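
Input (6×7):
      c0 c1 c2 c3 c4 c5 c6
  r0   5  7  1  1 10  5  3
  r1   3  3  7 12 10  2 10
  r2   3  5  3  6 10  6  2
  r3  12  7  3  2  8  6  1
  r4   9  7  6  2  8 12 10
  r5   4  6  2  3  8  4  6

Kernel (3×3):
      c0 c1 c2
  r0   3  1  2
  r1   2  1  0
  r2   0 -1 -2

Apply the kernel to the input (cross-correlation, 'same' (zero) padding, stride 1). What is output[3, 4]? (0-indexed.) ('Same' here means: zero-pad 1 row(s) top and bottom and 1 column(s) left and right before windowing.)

20

The receptive field on the zero-padded input at this output position is [6 10 6 / 2 8 6 / 2 8 12]. Elementwise product with the kernel and sum: 6·3 + 10·1 + 6·2 + 2·2 + 8·1 + 8·-1 + 12·-2.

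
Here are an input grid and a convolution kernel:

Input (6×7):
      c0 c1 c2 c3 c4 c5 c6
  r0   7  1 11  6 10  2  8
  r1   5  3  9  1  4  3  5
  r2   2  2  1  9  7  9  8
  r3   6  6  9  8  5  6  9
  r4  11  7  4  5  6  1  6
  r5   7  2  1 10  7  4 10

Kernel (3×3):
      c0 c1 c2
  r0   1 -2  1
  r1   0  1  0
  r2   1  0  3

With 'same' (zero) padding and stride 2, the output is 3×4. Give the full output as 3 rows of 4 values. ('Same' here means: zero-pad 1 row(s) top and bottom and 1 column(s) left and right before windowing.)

16 17 20 11
13 17 29 7
11 32 32 -2

Output[0,0]: The receptive field on the zero-padded input at this output position is [0 0 0 / 0 7 1 / 0 5 3]. Elementwise product with the kernel and sum: 0·1 + 0·-2 + 0·1 + 7·1 + 0·1 + 3·3.
Output[0,1]: The receptive field on the zero-padded input at this output position is [0 0 0 / 1 11 6 / 3 9 1]. Elementwise product with the kernel and sum: 0·1 + 0·-2 + 0·1 + 11·1 + 3·1 + 1·3.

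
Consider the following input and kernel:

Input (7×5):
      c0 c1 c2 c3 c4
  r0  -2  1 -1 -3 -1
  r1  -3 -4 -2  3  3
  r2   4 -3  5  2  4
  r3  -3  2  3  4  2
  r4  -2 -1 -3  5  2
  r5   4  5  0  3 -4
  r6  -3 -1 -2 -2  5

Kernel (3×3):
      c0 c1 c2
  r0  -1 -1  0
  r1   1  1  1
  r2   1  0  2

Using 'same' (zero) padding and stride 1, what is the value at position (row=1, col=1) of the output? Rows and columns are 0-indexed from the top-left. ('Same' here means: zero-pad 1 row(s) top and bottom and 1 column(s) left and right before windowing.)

6

The receptive field on the zero-padded input at this output position is [-2 1 -1 / -3 -4 -2 / 4 -3 5]. Elementwise product with the kernel and sum: -2·-1 + 1·-1 + -3·1 + -4·1 + -2·1 + 4·1 + 5·2.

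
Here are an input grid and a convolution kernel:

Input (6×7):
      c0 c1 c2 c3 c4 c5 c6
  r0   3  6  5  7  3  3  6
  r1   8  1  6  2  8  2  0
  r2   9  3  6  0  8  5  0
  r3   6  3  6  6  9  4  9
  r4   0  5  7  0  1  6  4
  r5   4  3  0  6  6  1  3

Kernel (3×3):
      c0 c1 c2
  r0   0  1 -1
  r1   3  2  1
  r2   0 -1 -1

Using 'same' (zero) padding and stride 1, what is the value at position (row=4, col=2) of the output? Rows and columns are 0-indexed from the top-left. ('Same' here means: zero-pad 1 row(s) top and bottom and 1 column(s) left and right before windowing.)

23

The receptive field on the zero-padded input at this output position is [3 6 6 / 5 7 0 / 3 0 6]. Elementwise product with the kernel and sum: 6·1 + 6·-1 + 5·3 + 7·2 + 0·1 + 0·-1 + 6·-1.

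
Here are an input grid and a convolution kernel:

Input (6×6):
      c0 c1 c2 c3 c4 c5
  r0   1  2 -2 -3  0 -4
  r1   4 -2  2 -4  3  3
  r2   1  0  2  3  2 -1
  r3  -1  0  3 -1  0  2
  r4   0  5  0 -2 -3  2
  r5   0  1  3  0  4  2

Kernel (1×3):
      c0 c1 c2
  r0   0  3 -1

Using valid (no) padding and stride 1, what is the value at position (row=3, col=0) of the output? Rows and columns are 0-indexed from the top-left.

-3

The receptive field on the input at this output position is [-1 0 3]. Elementwise product with the kernel and sum: 0·3 + 3·-1.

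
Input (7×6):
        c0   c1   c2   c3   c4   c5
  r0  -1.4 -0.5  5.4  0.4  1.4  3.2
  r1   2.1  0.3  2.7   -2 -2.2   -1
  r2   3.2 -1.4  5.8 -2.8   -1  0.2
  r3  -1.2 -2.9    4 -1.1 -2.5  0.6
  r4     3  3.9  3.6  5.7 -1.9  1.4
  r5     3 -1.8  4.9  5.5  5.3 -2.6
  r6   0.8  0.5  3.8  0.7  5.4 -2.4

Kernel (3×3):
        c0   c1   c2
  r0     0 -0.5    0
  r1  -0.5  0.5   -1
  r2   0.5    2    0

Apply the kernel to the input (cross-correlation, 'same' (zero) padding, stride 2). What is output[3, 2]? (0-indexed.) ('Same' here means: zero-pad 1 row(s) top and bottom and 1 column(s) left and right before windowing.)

The receptive field on the zero-padded input at this output position is [5.5 5.3 -2.6 / 0.7 5.4 -2.4 / 0 0 0]. Elementwise product with the kernel and sum: 5.3·-0.5 + 0.7·-0.5 + 5.4·0.5 + -2.4·-1 + 0·0.5 + 0·2.

2.1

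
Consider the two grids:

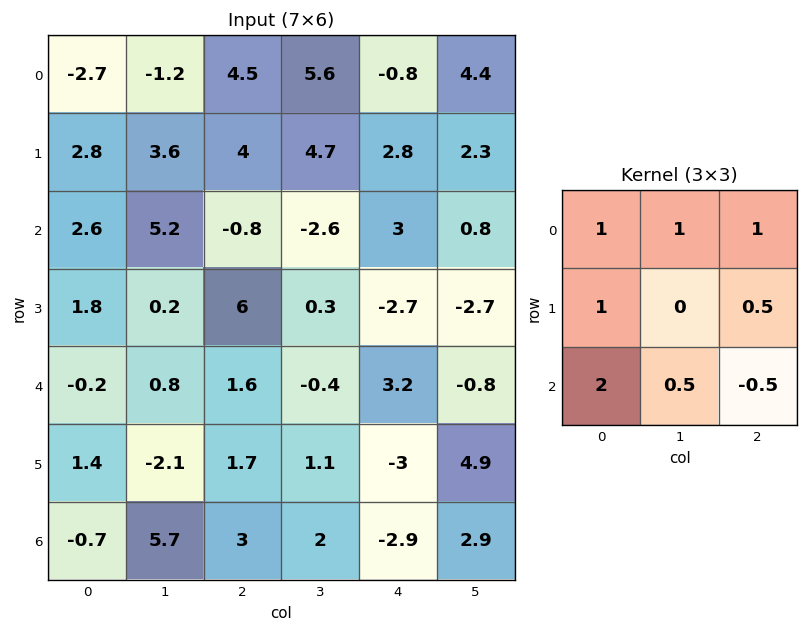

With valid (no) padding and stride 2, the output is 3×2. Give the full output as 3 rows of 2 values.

Output[0,0]: The receptive field on the input at this output position is [-2.7 -1.2 4.5 / 2.8 3.6 4 / 2.6 5.2 -0.8]. Elementwise product with the kernel and sum: -2.7·1 + -1.2·1 + 4.5·1 + 2.8·1 + 4·0.5 + 2.6·2 + 5.2·0.5 + -0.8·-0.5.
Output[0,1]: The receptive field on the input at this output position is [4.5 5.6 -0.8 / 4 4.7 2.8 / -0.8 -2.6 3]. Elementwise product with the kernel and sum: 4.5·1 + 5.6·1 + -0.8·1 + 4·1 + 2.8·0.5 + -0.8·2 + -2.6·0.5 + 3·-0.5.

13.6 10.3
11 5.65
4.4 13.05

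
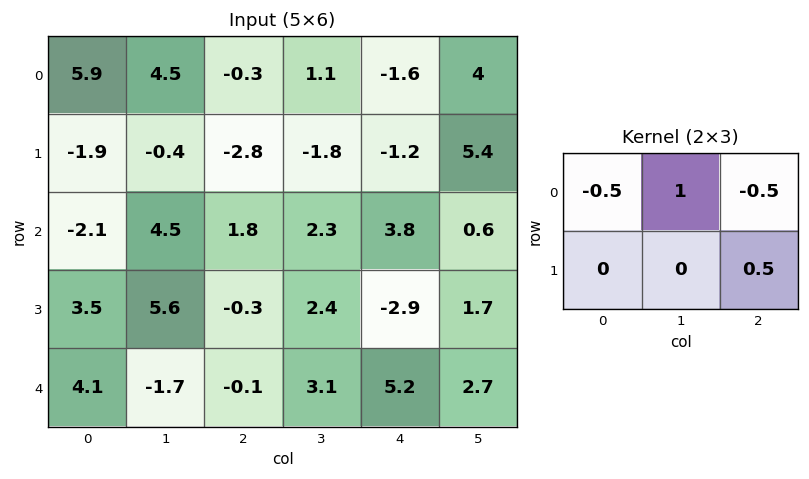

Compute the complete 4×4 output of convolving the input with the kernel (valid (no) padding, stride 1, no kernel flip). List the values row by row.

0.3 -4 1.45 -1.45
2.85 -0.55 2.1 -2.7
4.5 -0.4 -1.95 3.2
3.95 -2.75 6.6 -3.6

Output[0,0]: The receptive field on the input at this output position is [5.9 4.5 -0.3 / -1.9 -0.4 -2.8]. Elementwise product with the kernel and sum: 5.9·-0.5 + 4.5·1 + -0.3·-0.5 + -2.8·0.5.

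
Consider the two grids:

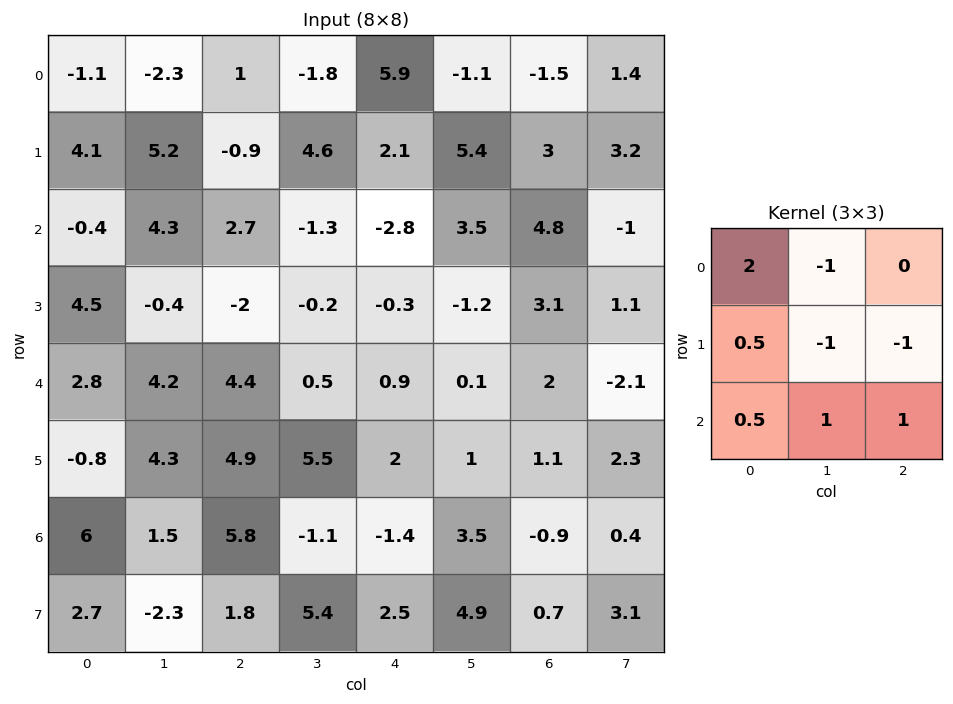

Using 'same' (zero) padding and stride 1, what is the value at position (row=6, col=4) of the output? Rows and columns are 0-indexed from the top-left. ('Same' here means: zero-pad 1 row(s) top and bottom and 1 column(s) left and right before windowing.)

The receptive field on the zero-padded input at this output position is [5.5 2 1 / -1.1 -1.4 3.5 / 5.4 2.5 4.9]. Elementwise product with the kernel and sum: 5.5·2 + 2·-1 + -1.1·0.5 + -1.4·-1 + 3.5·-1 + 5.4·0.5 + 2.5·1 + 4.9·1.

16.45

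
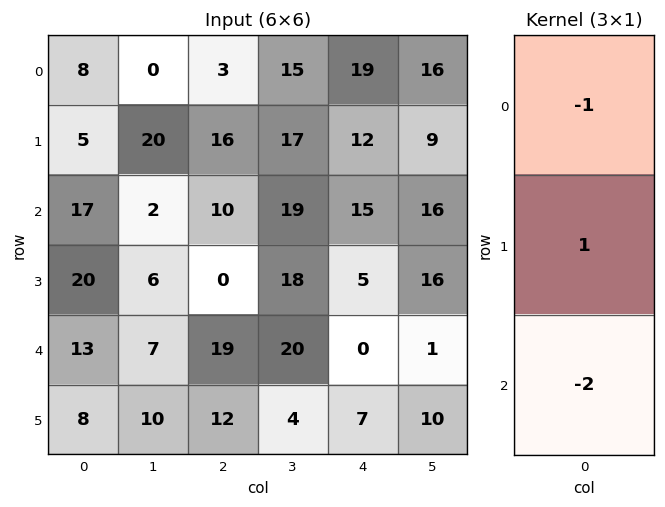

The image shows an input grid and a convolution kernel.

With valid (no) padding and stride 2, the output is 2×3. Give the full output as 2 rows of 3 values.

Output[0,0]: The receptive field on the input at this output position is [8 / 5 / 17]. Elementwise product with the kernel and sum: 8·-1 + 5·1 + 17·-2.

-37 -7 -37
-23 -48 -10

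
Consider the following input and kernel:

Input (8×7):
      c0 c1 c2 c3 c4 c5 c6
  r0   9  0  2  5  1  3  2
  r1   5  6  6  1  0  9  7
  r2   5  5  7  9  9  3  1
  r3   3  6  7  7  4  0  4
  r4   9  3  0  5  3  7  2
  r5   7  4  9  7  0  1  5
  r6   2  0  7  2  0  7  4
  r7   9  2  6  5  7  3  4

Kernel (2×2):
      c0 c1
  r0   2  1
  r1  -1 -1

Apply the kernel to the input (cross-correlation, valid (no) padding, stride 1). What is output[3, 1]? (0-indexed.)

16

The receptive field on the input at this output position is [6 7 / 3 0]. Elementwise product with the kernel and sum: 6·2 + 7·1 + 3·-1 + 0·-1.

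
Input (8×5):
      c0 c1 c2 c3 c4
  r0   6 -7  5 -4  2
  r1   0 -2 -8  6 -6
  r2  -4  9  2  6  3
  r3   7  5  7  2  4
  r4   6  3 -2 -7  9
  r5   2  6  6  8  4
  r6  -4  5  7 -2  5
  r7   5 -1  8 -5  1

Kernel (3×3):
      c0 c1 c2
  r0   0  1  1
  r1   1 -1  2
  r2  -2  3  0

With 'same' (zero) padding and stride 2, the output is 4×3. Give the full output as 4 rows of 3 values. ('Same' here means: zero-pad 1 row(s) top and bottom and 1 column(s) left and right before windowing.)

Output[0,0]: The receptive field on the zero-padded input at this output position is [0 0 0 / 0 6 -7 / 0 0 -2]. Elementwise product with the kernel and sum: 0·1 + 0·1 + 0·1 + 6·-1 + -7·2 + 0·-2 + 0·3.
Output[0,1]: The receptive field on the zero-padded input at this output position is [0 0 0 / -7 5 -4 / -2 -8 6]. Elementwise product with the kernel and sum: 0·1 + 0·1 + -7·1 + 5·-1 + -4·2 + -2·-2 + -8·3.

-20 -40 -36
41 28 5
18 6 -16
37 34 10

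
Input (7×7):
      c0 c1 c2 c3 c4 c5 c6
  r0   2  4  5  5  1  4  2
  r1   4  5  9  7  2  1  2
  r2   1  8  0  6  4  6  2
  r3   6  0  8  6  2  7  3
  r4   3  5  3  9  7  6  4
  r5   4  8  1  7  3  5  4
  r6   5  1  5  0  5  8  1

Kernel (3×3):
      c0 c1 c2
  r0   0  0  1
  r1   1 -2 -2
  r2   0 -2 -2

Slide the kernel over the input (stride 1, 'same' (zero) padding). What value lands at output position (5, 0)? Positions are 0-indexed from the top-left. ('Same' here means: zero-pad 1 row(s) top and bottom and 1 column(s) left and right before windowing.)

-31

The receptive field on the zero-padded input at this output position is [0 3 5 / 0 4 8 / 0 5 1]. Elementwise product with the kernel and sum: 5·1 + 0·1 + 4·-2 + 8·-2 + 5·-2 + 1·-2.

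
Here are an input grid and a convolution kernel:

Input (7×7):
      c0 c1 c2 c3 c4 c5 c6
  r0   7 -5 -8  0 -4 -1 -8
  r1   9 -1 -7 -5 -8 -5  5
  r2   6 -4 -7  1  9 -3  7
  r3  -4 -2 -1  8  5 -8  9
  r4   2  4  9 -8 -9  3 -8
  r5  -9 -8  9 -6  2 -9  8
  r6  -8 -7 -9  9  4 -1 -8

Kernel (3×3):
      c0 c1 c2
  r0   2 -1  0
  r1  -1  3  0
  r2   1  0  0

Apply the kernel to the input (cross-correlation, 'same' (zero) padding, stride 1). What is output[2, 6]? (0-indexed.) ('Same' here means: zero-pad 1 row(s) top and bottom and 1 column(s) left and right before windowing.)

1

The receptive field on the zero-padded input at this output position is [-5 5 0 / -3 7 0 / -8 9 0]. Elementwise product with the kernel and sum: -5·2 + 5·-1 + -3·-1 + 7·3 + -8·1.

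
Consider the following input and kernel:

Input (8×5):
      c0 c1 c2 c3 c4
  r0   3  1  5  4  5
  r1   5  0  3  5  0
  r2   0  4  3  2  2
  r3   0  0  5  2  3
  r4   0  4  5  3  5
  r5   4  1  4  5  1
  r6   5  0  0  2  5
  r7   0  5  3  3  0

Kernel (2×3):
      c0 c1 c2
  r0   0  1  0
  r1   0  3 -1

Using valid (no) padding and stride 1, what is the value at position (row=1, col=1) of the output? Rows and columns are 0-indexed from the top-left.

The receptive field on the input at this output position is [0 3 5 / 4 3 2]. Elementwise product with the kernel and sum: 3·1 + 3·3 + 2·-1.

10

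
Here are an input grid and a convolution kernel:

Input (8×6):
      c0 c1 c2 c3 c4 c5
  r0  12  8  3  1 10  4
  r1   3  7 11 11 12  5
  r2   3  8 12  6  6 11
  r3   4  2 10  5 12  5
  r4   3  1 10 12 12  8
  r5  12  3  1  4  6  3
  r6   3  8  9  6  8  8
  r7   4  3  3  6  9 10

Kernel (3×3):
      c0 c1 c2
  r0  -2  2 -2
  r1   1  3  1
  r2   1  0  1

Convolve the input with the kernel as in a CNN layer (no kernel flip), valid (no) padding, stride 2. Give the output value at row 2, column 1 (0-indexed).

The receptive field on the input at this output position is [10 12 12 / 1 4 6 / 9 6 8]. Elementwise product with the kernel and sum: 10·-2 + 12·2 + 12·-2 + 1·1 + 4·3 + 6·1 + 9·1 + 8·1.

16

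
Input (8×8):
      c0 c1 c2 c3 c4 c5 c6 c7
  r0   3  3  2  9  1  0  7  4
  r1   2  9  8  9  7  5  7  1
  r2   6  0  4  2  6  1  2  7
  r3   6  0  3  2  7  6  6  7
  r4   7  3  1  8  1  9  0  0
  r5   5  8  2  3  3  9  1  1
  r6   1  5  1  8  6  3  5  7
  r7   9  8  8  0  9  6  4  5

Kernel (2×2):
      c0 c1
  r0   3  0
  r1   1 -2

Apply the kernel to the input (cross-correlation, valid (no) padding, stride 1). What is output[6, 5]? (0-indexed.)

7

The receptive field on the input at this output position is [3 5 / 6 4]. Elementwise product with the kernel and sum: 3·3 + 6·1 + 4·-2.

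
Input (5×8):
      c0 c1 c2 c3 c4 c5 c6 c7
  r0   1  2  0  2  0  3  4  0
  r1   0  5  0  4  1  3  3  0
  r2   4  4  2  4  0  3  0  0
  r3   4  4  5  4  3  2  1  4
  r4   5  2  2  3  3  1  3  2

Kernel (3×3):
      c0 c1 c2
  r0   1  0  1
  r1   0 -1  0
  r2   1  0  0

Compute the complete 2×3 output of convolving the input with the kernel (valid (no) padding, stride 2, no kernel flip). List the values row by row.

0 -2 1
7 0 1

Output[0,0]: The receptive field on the input at this output position is [1 2 0 / 0 5 0 / 4 4 2]. Elementwise product with the kernel and sum: 1·1 + 0·1 + 5·-1 + 4·1.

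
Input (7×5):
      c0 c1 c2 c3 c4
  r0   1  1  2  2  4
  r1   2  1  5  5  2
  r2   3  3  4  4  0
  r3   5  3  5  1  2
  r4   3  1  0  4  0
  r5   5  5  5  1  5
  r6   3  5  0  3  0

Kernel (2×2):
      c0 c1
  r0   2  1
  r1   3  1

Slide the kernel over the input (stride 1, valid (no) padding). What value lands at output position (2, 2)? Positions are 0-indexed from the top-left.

The receptive field on the input at this output position is [4 4 / 5 1]. Elementwise product with the kernel and sum: 4·2 + 4·1 + 5·3 + 1·1.

28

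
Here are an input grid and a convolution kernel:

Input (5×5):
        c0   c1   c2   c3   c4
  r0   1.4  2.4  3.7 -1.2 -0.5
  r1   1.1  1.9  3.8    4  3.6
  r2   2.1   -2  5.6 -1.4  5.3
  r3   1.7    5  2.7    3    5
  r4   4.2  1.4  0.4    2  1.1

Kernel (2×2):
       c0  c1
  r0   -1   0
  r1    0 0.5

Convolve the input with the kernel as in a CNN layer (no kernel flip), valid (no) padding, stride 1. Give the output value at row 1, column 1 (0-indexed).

0.9

The receptive field on the input at this output position is [1.9 3.8 / -2 5.6]. Elementwise product with the kernel and sum: 1.9·-1 + 5.6·0.5.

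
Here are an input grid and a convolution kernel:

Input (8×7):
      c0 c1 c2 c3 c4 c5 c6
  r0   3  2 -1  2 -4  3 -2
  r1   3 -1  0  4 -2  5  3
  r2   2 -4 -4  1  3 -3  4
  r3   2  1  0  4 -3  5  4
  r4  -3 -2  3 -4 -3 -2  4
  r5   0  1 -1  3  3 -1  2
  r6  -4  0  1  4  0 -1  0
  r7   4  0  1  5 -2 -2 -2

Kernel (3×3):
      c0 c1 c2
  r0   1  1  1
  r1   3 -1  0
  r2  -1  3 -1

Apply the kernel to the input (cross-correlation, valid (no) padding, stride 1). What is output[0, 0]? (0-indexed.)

4

The receptive field on the input at this output position is [3 2 -1 / 3 -1 0 / 2 -4 -4]. Elementwise product with the kernel and sum: 3·1 + 2·1 + -1·1 + 3·3 + -1·-1 + 2·-1 + -4·3 + -4·-1.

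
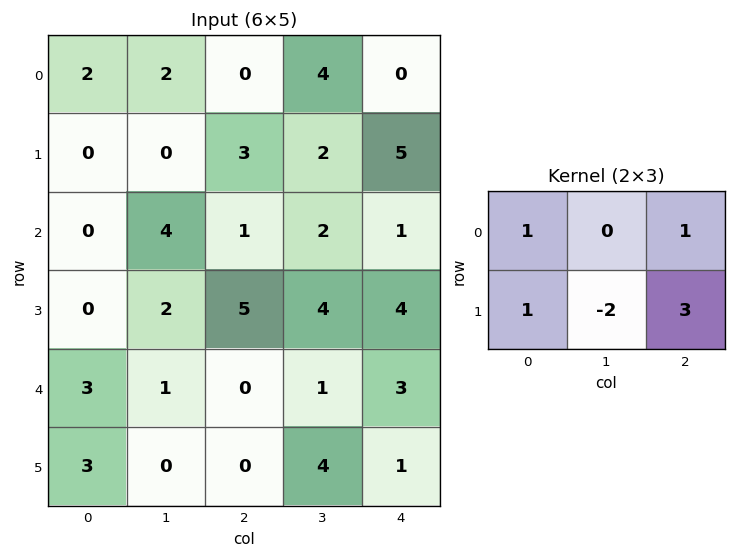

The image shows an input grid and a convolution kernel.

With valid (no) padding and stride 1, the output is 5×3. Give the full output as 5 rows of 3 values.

Output[0,0]: The receptive field on the input at this output position is [2 2 0 / 0 0 3]. Elementwise product with the kernel and sum: 2·1 + 0·1 + 0·1 + 0·-2 + 3·3.

11 6 14
-2 10 8
12 10 11
6 10 16
6 14 -2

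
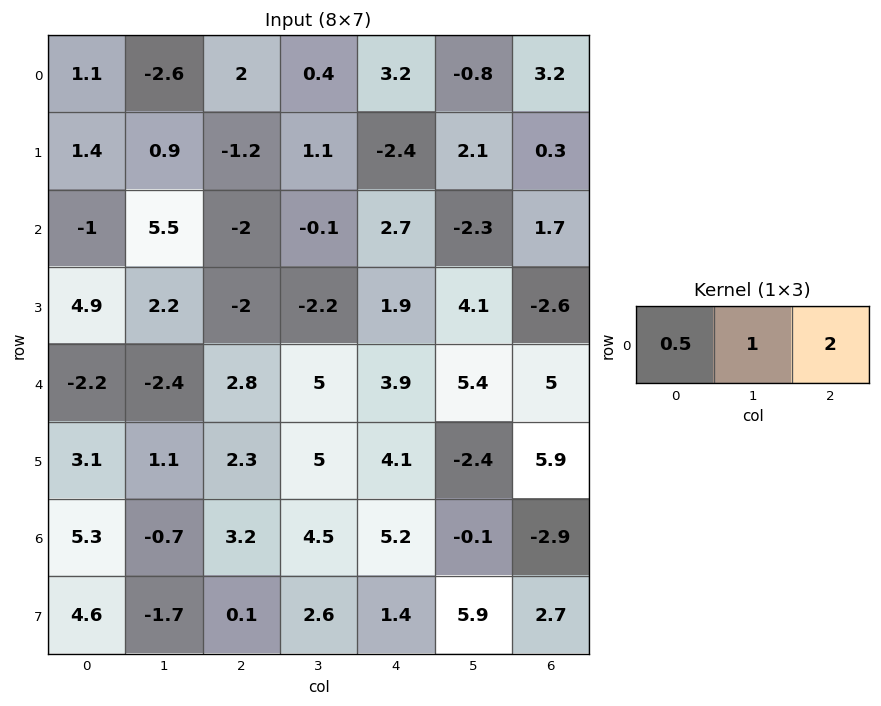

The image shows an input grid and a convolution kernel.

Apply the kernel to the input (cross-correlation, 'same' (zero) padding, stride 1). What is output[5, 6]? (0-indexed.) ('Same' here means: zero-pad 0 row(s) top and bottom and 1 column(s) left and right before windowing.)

The receptive field on the zero-padded input at this output position is [-2.4 5.9 0]. Elementwise product with the kernel and sum: -2.4·0.5 + 5.9·1 + 0·2.

4.7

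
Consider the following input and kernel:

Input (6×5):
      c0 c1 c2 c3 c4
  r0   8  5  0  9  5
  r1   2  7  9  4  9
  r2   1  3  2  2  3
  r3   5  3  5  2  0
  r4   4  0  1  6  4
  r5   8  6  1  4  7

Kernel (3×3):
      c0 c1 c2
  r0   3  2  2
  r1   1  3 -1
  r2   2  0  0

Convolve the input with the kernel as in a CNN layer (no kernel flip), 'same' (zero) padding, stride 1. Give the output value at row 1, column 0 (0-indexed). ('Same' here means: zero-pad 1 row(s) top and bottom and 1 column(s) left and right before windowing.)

25

The receptive field on the zero-padded input at this output position is [0 8 5 / 0 2 7 / 0 1 3]. Elementwise product with the kernel and sum: 0·3 + 8·2 + 5·2 + 0·1 + 2·3 + 7·-1 + 0·2.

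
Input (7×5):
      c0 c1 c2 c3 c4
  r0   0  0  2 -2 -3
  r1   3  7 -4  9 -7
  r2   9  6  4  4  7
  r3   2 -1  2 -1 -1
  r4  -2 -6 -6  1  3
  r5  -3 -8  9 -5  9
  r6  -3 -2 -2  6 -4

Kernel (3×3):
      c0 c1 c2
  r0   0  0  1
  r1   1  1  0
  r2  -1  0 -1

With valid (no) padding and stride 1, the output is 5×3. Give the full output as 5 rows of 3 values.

-1 -9 -9
7 21 0
13 10 11
-12 0 -24
-12 -2 13

Output[0,0]: The receptive field on the input at this output position is [0 0 2 / 3 7 -4 / 9 6 4]. Elementwise product with the kernel and sum: 2·1 + 3·1 + 7·1 + 9·-1 + 4·-1.
Output[0,1]: The receptive field on the input at this output position is [0 2 -2 / 7 -4 9 / 6 4 4]. Elementwise product with the kernel and sum: -2·1 + 7·1 + -4·1 + 6·-1 + 4·-1.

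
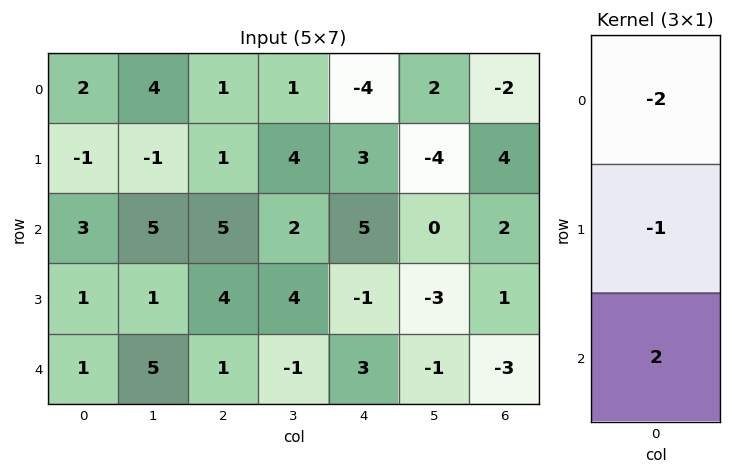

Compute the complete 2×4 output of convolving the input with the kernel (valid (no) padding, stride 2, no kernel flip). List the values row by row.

Output[0,0]: The receptive field on the input at this output position is [2 / -1 / 3]. Elementwise product with the kernel and sum: 2·-2 + -1·-1 + 3·2.
Output[0,1]: The receptive field on the input at this output position is [1 / 1 / 5]. Elementwise product with the kernel and sum: 1·-2 + 1·-1 + 5·2.

3 7 15 4
-5 -12 -3 -11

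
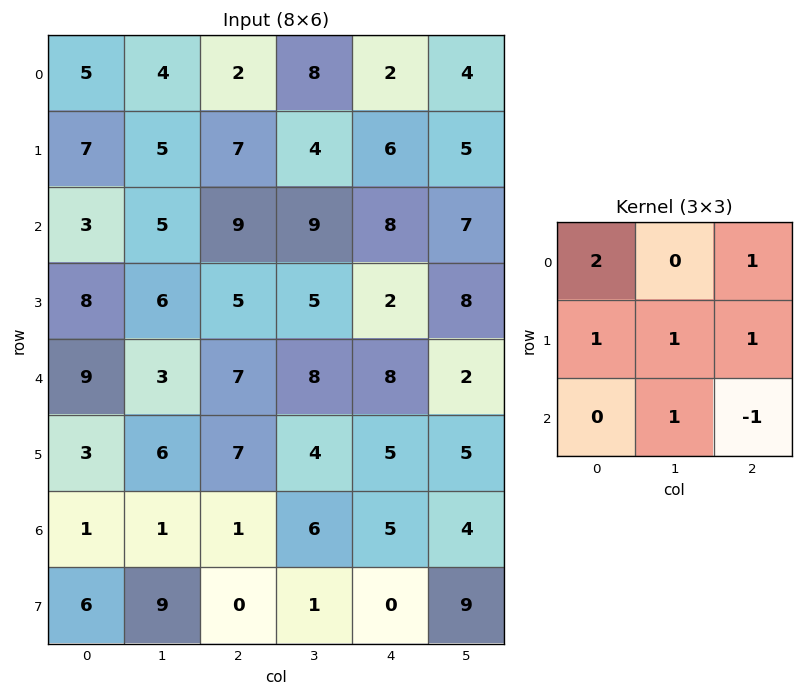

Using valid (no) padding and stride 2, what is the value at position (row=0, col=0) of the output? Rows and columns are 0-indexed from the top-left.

27

The receptive field on the input at this output position is [5 4 2 / 7 5 7 / 3 5 9]. Elementwise product with the kernel and sum: 5·2 + 2·1 + 7·1 + 5·1 + 7·1 + 5·1 + 9·-1.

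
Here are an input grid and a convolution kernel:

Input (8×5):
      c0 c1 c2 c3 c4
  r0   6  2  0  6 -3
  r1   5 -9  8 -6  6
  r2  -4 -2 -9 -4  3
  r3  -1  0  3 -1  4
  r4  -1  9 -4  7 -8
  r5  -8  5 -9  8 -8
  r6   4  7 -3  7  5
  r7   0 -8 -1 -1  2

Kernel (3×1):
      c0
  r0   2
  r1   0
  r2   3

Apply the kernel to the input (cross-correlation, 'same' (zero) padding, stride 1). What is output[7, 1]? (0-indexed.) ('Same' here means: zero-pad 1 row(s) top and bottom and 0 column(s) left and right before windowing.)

The receptive field on the zero-padded input at this output position is [7 / -8 / 0]. Elementwise product with the kernel and sum: 7·2 + 0·3.

14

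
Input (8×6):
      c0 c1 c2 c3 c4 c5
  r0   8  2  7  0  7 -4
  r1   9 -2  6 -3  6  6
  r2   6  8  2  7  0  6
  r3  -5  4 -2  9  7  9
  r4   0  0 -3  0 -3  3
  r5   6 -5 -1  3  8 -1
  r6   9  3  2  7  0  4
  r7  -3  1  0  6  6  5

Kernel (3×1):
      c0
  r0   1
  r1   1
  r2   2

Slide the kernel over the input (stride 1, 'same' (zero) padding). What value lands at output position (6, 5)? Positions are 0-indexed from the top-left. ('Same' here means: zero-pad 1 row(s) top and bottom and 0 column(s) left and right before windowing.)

The receptive field on the zero-padded input at this output position is [-1 / 4 / 5]. Elementwise product with the kernel and sum: -1·1 + 4·1 + 5·2.

13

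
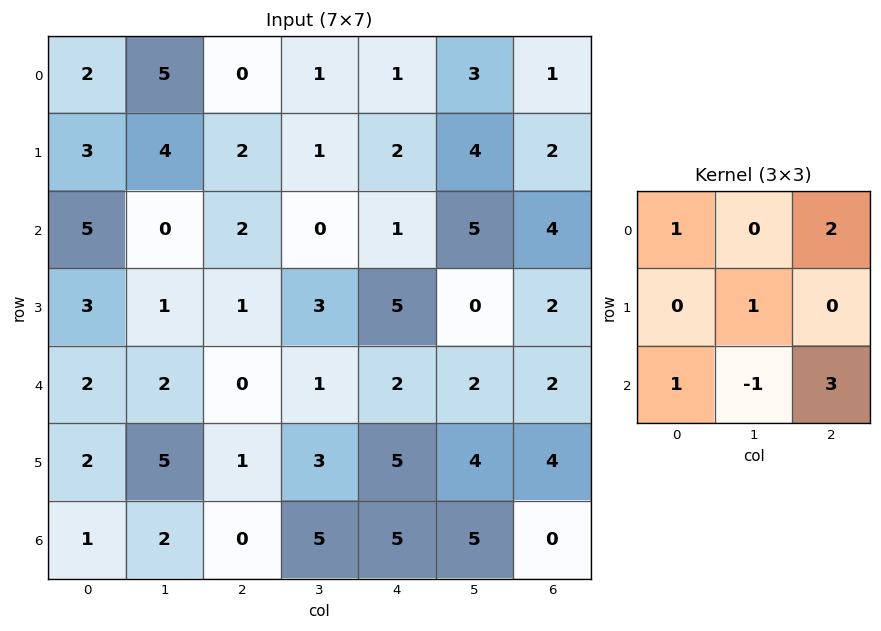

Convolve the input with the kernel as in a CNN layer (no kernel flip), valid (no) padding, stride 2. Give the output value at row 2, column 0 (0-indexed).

6

The receptive field on the input at this output position is [2 2 0 / 2 5 1 / 1 2 0]. Elementwise product with the kernel and sum: 2·1 + 0·2 + 5·1 + 1·1 + 2·-1 + 0·3.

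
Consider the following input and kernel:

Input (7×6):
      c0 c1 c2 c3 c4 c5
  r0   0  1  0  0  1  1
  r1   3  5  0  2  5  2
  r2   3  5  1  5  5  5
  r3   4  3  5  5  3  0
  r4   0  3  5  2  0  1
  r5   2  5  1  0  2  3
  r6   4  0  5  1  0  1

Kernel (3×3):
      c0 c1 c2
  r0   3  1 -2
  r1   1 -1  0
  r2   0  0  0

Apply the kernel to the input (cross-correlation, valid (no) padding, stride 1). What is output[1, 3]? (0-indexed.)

The receptive field on the input at this output position is [2 5 2 / 5 5 5 / 5 3 0]. Elementwise product with the kernel and sum: 2·3 + 5·1 + 2·-2 + 5·1 + 5·-1.

7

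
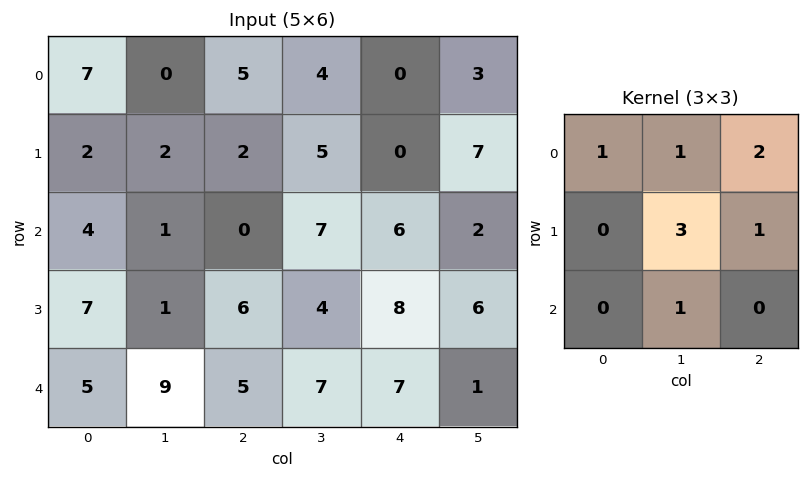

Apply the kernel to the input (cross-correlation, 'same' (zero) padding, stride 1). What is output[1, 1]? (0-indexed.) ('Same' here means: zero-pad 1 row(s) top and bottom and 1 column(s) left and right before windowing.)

26

The receptive field on the zero-padded input at this output position is [7 0 5 / 2 2 2 / 4 1 0]. Elementwise product with the kernel and sum: 7·1 + 0·1 + 5·2 + 2·3 + 2·1 + 1·1.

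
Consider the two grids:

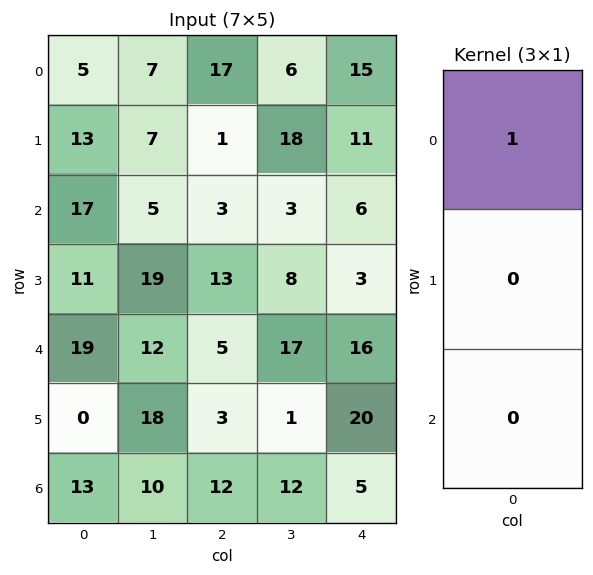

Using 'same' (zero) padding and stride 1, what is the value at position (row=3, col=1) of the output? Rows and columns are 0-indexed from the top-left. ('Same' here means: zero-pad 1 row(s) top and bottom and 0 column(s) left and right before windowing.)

5

The receptive field on the zero-padded input at this output position is [5 / 19 / 12]. Elementwise product with the kernel and sum: 5·1.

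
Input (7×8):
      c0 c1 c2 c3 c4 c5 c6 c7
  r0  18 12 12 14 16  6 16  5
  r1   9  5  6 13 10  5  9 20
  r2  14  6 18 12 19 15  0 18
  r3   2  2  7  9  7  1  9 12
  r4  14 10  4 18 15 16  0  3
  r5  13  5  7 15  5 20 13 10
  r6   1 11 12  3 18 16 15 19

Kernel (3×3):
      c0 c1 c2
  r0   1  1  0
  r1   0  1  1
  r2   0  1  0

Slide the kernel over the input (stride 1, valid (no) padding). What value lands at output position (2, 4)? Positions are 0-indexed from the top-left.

60

The receptive field on the input at this output position is [19 15 0 / 7 1 9 / 15 16 0]. Elementwise product with the kernel and sum: 19·1 + 15·1 + 1·1 + 9·1 + 16·1.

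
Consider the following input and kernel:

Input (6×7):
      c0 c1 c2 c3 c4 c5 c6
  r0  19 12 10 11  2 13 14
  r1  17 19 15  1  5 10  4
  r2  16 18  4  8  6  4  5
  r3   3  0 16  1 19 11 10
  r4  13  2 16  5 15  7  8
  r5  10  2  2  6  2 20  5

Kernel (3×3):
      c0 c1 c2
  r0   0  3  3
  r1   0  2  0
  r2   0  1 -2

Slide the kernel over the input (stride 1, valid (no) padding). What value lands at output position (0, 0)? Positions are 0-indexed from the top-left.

114

The receptive field on the input at this output position is [19 12 10 / 17 19 15 / 16 18 4]. Elementwise product with the kernel and sum: 12·3 + 10·3 + 19·2 + 18·1 + 4·-2.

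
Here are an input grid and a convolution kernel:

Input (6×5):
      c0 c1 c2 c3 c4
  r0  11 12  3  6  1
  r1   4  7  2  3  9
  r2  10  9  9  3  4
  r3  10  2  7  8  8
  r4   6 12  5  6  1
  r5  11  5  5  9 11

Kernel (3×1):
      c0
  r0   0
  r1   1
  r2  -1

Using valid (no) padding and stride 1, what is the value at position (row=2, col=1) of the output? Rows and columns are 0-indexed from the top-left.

-10

The receptive field on the input at this output position is [9 / 2 / 12]. Elementwise product with the kernel and sum: 2·1 + 12·-1.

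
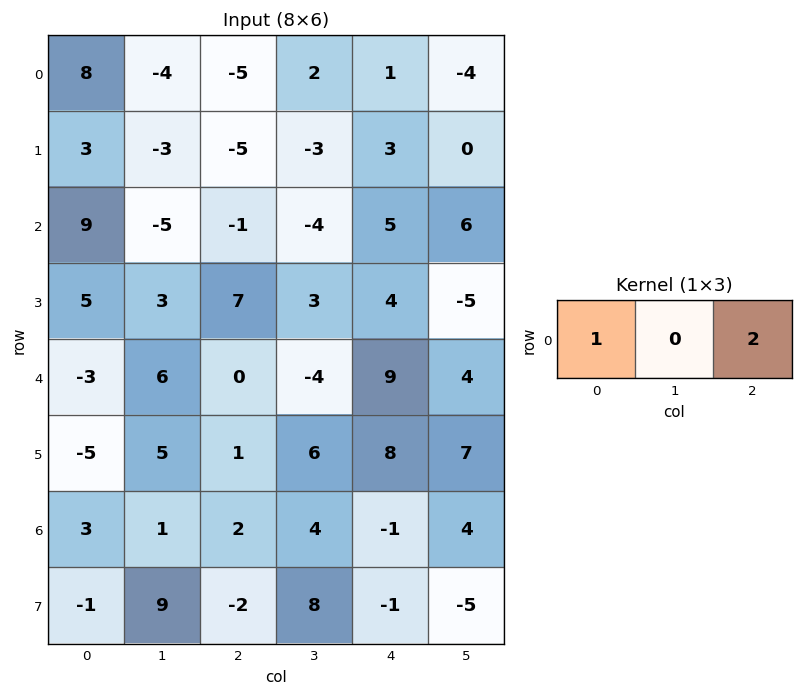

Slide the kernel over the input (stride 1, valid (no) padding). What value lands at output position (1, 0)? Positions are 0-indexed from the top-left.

The receptive field on the input at this output position is [3 -3 -5]. Elementwise product with the kernel and sum: 3·1 + -5·2.

-7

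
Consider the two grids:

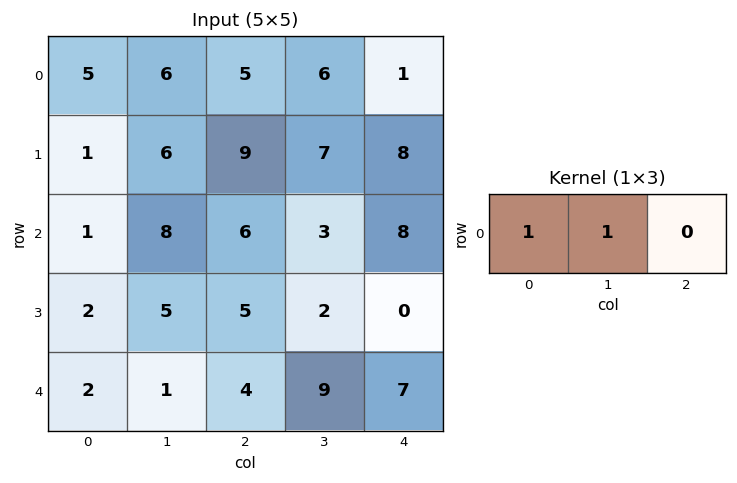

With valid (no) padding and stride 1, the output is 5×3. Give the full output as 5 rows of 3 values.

Output[0,0]: The receptive field on the input at this output position is [5 6 5]. Elementwise product with the kernel and sum: 5·1 + 6·1.

11 11 11
7 15 16
9 14 9
7 10 7
3 5 13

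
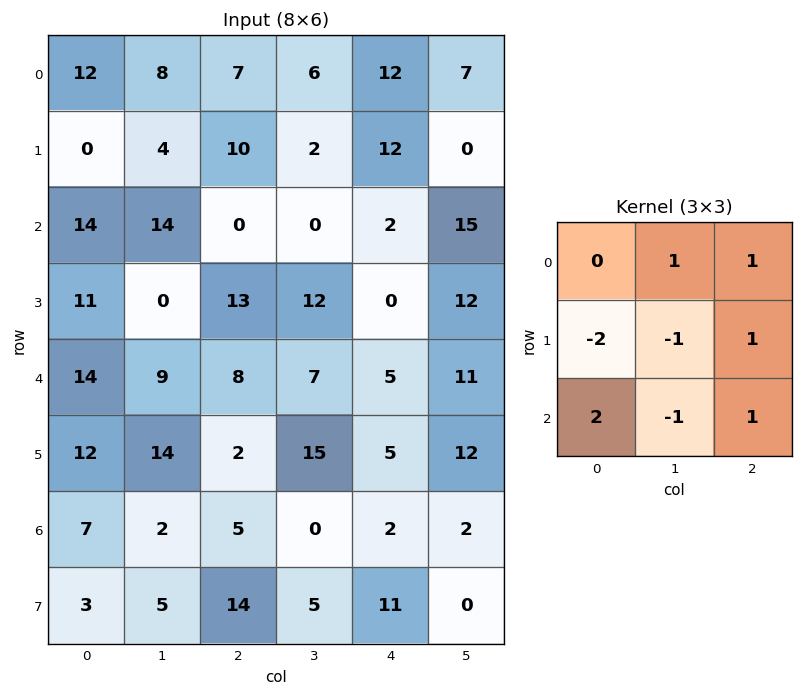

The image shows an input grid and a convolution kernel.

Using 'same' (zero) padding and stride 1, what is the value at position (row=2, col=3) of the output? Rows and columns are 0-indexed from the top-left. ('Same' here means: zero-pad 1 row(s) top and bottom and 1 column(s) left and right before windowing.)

The receptive field on the zero-padded input at this output position is [10 2 12 / 0 0 2 / 13 12 0]. Elementwise product with the kernel and sum: 2·1 + 12·1 + 0·-2 + 0·-1 + 2·1 + 13·2 + 12·-1 + 0·1.

30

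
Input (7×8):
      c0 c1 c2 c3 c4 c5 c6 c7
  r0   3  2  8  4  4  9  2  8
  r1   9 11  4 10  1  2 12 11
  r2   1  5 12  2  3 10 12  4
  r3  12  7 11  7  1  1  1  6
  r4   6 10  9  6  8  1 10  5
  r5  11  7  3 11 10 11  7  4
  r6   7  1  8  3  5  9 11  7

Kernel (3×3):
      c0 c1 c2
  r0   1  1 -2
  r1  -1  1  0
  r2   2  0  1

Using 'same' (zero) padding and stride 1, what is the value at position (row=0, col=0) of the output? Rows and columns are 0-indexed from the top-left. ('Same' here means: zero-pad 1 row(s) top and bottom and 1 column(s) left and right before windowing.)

14

The receptive field on the zero-padded input at this output position is [0 0 0 / 0 3 2 / 0 9 11]. Elementwise product with the kernel and sum: 0·1 + 0·1 + 0·-2 + 0·-1 + 3·1 + 0·2 + 11·1.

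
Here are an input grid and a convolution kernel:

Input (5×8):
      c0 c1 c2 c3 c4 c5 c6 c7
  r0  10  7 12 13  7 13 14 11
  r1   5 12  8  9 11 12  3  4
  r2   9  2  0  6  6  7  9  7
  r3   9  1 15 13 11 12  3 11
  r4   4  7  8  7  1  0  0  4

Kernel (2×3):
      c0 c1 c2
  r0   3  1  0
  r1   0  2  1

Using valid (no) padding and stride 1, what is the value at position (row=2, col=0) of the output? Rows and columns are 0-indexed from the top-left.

The receptive field on the input at this output position is [9 2 0 / 9 1 15]. Elementwise product with the kernel and sum: 9·3 + 2·1 + 1·2 + 15·1.

46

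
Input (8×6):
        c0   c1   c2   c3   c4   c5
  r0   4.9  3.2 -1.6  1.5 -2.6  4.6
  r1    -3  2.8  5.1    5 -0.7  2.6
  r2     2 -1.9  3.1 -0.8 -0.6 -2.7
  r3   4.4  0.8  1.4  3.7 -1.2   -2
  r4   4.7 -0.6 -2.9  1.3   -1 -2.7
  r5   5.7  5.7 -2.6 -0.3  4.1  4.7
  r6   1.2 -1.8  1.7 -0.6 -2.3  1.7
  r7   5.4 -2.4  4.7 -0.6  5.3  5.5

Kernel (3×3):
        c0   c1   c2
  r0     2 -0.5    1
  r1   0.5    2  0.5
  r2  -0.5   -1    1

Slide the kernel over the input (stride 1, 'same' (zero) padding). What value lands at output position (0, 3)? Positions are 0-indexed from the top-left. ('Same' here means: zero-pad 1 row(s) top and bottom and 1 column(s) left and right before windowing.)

The receptive field on the zero-padded input at this output position is [0 0 0 / -1.6 1.5 -2.6 / 5.1 5 -0.7]. Elementwise product with the kernel and sum: 0·2 + 0·-0.5 + 0·1 + -1.6·0.5 + 1.5·2 + -2.6·0.5 + 5.1·-0.5 + 5·-1 + -0.7·1.

-7.35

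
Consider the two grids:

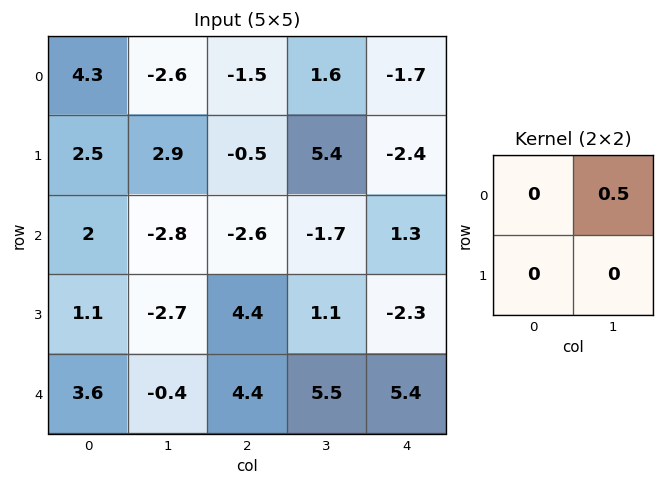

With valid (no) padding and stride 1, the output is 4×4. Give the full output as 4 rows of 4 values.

Output[0,0]: The receptive field on the input at this output position is [4.3 -2.6 / 2.5 2.9]. Elementwise product with the kernel and sum: -2.6·0.5.
Output[0,1]: The receptive field on the input at this output position is [-2.6 -1.5 / 2.9 -0.5]. Elementwise product with the kernel and sum: -1.5·0.5.

-1.3 -0.75 0.8 -0.85
1.45 -0.25 2.7 -1.2
-1.4 -1.3 -0.85 0.65
-1.35 2.2 0.55 -1.15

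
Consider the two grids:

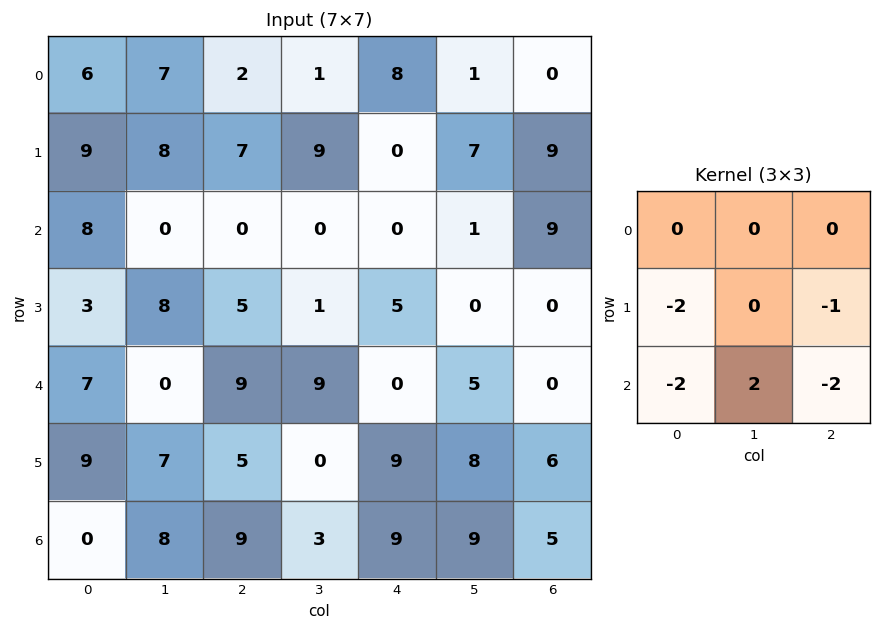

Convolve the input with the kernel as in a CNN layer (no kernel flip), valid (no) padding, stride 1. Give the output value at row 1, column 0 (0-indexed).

-16

The receptive field on the input at this output position is [9 8 7 / 8 0 0 / 3 8 5]. Elementwise product with the kernel and sum: 8·-2 + 0·-1 + 3·-2 + 8·2 + 5·-2.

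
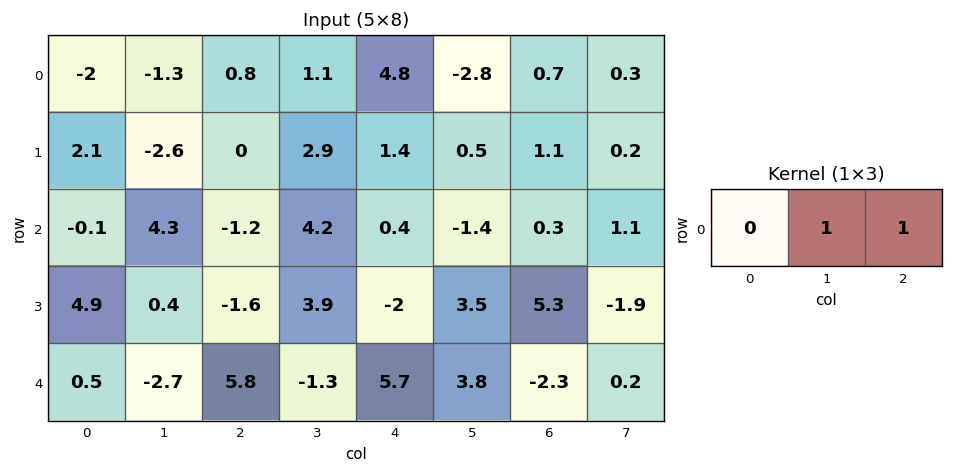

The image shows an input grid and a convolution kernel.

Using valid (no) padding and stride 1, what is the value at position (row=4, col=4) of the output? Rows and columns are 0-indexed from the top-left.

The receptive field on the input at this output position is [5.7 3.8 -2.3]. Elementwise product with the kernel and sum: 3.8·1 + -2.3·1.

1.5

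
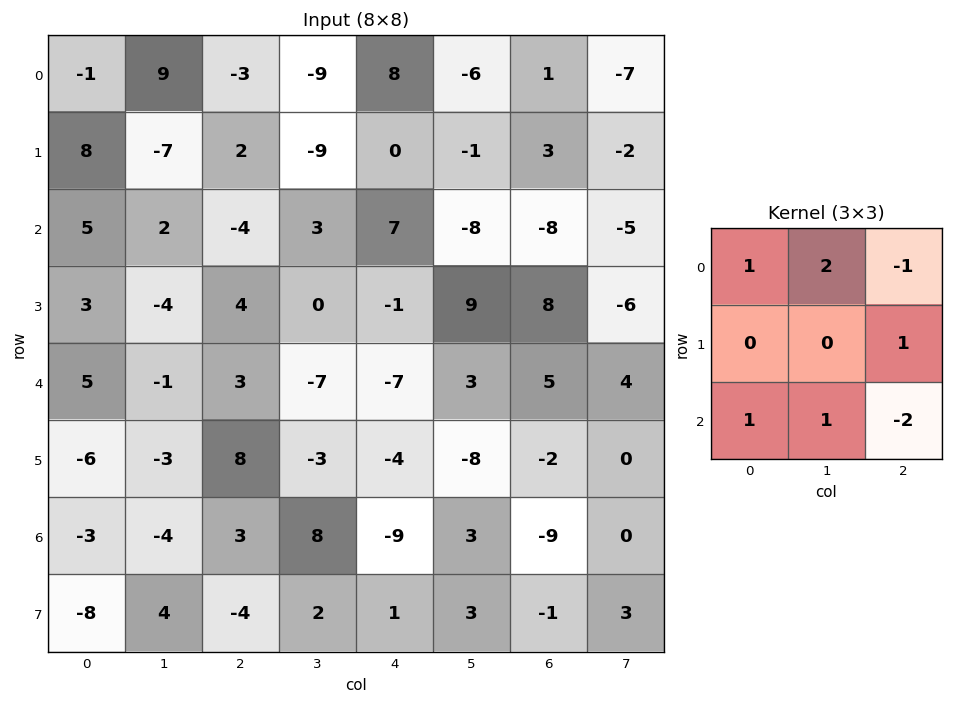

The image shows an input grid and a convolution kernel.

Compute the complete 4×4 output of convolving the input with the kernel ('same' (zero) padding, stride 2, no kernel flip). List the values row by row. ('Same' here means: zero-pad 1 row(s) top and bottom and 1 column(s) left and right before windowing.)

31 4 -13 -1
36 9 -35 31
9 8 1 25
-29 20 -3 -16

Output[0,0]: The receptive field on the zero-padded input at this output position is [0 0 0 / 0 -1 9 / 0 8 -7]. Elementwise product with the kernel and sum: 0·1 + 0·2 + 0·-1 + 9·1 + 0·1 + 8·1 + -7·-2.
Output[0,1]: The receptive field on the zero-padded input at this output position is [0 0 0 / 9 -3 -9 / -7 2 -9]. Elementwise product with the kernel and sum: 0·1 + 0·2 + 0·-1 + -9·1 + -7·1 + 2·1 + -9·-2.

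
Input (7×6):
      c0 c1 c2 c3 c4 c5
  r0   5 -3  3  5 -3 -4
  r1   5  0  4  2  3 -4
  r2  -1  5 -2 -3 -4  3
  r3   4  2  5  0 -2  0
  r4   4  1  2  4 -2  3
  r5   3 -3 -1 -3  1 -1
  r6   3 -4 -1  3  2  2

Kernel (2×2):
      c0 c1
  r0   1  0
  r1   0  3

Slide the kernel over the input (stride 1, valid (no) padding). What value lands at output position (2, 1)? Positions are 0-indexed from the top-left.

20

The receptive field on the input at this output position is [5 -2 / 2 5]. Elementwise product with the kernel and sum: 5·1 + 5·3.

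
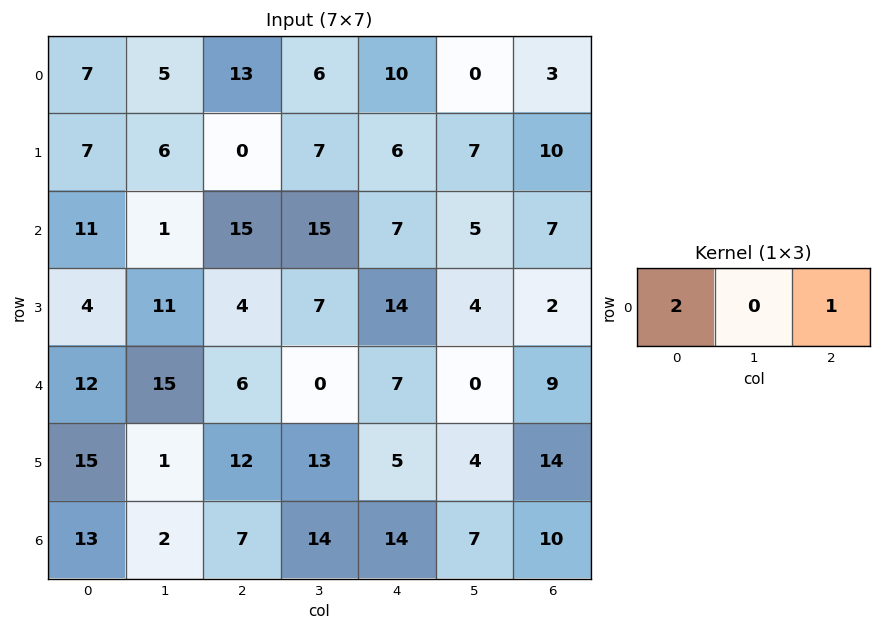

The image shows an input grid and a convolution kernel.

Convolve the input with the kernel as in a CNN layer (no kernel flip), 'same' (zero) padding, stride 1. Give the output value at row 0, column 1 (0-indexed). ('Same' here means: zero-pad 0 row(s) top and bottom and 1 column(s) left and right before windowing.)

27

The receptive field on the zero-padded input at this output position is [7 5 13]. Elementwise product with the kernel and sum: 7·2 + 13·1.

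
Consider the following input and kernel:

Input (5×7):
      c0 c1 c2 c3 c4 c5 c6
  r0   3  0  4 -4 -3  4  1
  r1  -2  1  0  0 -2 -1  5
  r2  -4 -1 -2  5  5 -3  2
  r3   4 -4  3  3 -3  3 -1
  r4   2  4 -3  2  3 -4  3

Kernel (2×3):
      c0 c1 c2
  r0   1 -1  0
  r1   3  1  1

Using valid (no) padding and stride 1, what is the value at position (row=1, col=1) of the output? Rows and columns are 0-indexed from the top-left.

The receptive field on the input at this output position is [1 0 0 / -1 -2 5]. Elementwise product with the kernel and sum: 1·1 + 0·-1 + -1·3 + -2·1 + 5·1.

1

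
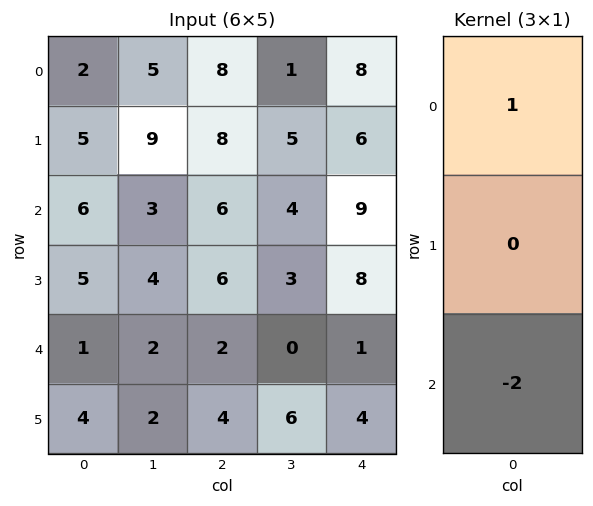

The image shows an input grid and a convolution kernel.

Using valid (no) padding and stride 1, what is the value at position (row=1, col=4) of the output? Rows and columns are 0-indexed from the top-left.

The receptive field on the input at this output position is [6 / 9 / 8]. Elementwise product with the kernel and sum: 6·1 + 8·-2.

-10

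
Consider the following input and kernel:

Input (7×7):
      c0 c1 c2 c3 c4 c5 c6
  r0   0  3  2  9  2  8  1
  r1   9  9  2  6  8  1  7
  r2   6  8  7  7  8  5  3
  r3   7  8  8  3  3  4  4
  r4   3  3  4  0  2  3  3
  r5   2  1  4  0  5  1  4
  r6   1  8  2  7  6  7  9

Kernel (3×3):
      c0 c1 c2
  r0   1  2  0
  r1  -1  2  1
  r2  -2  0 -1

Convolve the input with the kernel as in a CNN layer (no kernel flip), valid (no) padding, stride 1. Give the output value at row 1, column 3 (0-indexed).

The receptive field on the input at this output position is [6 8 1 / 7 8 5 / 3 3 4]. Elementwise product with the kernel and sum: 6·1 + 8·2 + 7·-1 + 8·2 + 5·1 + 3·-2 + 4·-1.

26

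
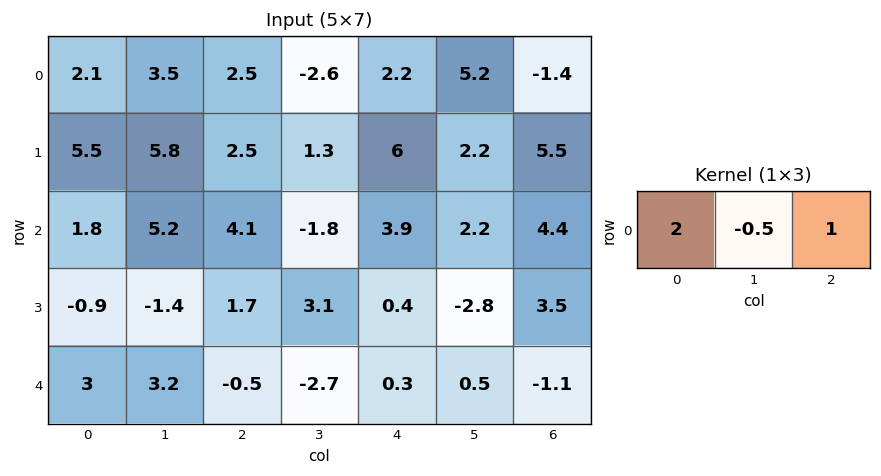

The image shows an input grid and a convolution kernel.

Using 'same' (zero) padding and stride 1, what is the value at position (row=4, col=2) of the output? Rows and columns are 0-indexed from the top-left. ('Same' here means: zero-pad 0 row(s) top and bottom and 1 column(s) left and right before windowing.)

3.95

The receptive field on the zero-padded input at this output position is [3.2 -0.5 -2.7]. Elementwise product with the kernel and sum: 3.2·2 + -0.5·-0.5 + -2.7·1.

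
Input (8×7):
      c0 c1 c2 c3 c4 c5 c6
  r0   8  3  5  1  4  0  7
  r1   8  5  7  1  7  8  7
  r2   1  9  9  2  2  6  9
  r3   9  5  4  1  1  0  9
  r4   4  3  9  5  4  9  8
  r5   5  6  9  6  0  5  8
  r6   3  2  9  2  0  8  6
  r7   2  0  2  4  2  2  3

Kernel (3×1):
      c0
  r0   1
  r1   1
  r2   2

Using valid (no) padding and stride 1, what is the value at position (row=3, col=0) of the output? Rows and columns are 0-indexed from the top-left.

23

The receptive field on the input at this output position is [9 / 4 / 5]. Elementwise product with the kernel and sum: 9·1 + 4·1 + 5·2.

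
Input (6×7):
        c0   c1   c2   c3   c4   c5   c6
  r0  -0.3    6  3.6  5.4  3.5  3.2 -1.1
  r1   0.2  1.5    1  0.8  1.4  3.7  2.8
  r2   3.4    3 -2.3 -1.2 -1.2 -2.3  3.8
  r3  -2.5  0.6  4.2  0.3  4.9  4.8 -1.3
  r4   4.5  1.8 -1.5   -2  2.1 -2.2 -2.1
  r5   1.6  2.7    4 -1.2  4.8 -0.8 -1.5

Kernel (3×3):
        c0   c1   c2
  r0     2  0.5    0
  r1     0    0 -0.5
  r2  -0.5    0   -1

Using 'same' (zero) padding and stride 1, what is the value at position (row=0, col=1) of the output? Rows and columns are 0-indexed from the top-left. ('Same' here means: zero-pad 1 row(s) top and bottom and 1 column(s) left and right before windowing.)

-2.9

The receptive field on the zero-padded input at this output position is [0 0 0 / -0.3 6 3.6 / 0.2 1.5 1]. Elementwise product with the kernel and sum: 0·2 + 0·0.5 + 3.6·-0.5 + 0.2·-0.5 + 1·-1.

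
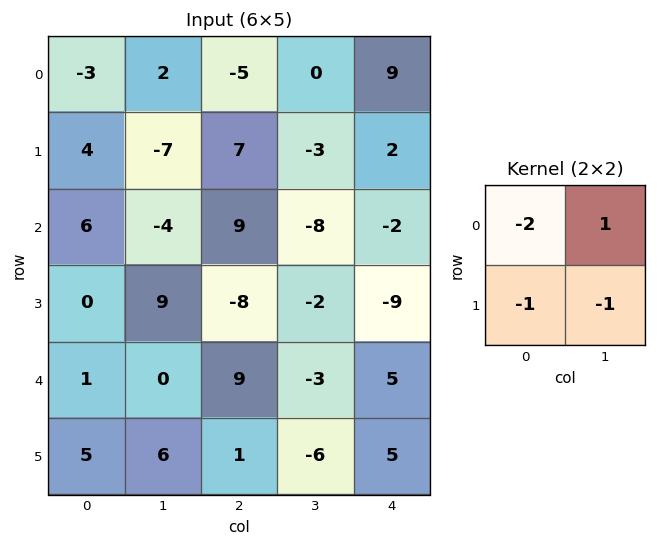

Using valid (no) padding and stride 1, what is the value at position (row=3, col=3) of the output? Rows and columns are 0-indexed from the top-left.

-7

The receptive field on the input at this output position is [-2 -9 / -3 5]. Elementwise product with the kernel and sum: -2·-2 + -9·1 + -3·-1 + 5·-1.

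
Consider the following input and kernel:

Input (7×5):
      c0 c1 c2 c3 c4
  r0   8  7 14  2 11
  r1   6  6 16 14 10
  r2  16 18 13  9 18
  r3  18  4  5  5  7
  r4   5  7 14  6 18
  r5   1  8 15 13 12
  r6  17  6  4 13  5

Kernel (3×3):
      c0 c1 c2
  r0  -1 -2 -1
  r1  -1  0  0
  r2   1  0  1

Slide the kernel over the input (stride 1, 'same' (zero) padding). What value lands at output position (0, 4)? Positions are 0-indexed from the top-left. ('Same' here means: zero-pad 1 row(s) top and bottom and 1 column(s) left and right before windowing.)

The receptive field on the zero-padded input at this output position is [0 0 0 / 2 11 0 / 14 10 0]. Elementwise product with the kernel and sum: 0·-1 + 0·-2 + 0·-1 + 2·-1 + 14·1 + 0·1.

12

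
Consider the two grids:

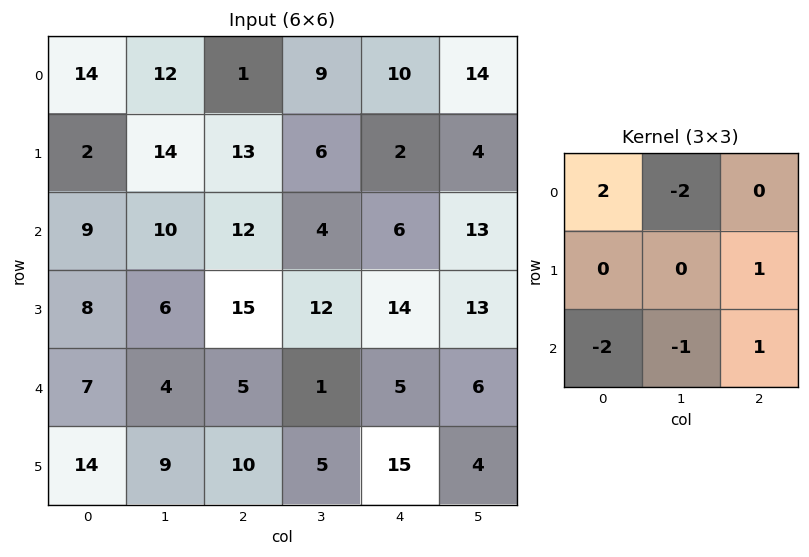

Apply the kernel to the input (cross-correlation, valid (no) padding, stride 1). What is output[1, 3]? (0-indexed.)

The receptive field on the input at this output position is [6 2 4 / 4 6 13 / 12 14 13]. Elementwise product with the kernel and sum: 6·2 + 2·-2 + 13·1 + 12·-2 + 14·-1 + 13·1.

-4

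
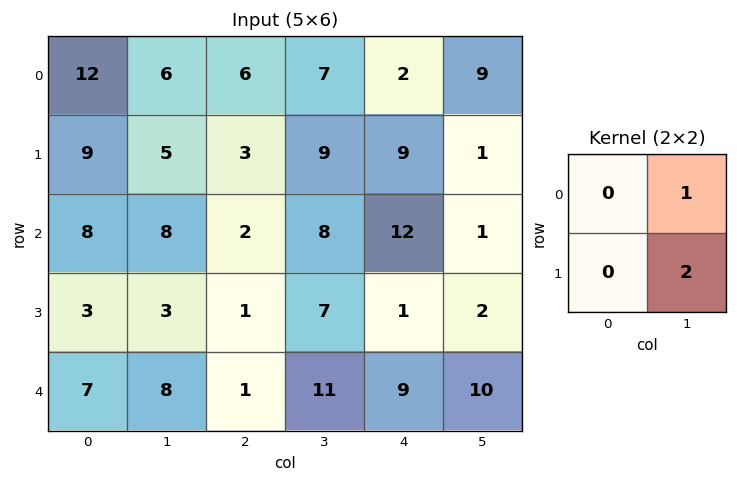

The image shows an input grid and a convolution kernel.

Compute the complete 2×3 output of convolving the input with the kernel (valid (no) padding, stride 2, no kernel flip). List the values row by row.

Output[0,0]: The receptive field on the input at this output position is [12 6 / 9 5]. Elementwise product with the kernel and sum: 6·1 + 5·2.

16 25 11
14 22 5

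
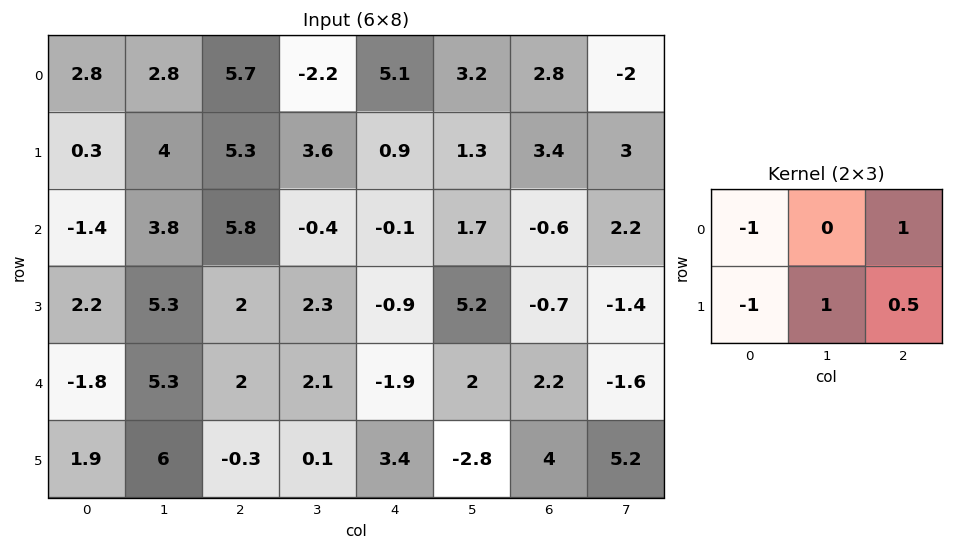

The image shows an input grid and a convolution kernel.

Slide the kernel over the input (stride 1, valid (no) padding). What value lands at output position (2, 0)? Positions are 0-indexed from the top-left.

11.3

The receptive field on the input at this output position is [-1.4 3.8 5.8 / 2.2 5.3 2]. Elementwise product with the kernel and sum: -1.4·-1 + 5.8·1 + 2.2·-1 + 5.3·1 + 2·0.5.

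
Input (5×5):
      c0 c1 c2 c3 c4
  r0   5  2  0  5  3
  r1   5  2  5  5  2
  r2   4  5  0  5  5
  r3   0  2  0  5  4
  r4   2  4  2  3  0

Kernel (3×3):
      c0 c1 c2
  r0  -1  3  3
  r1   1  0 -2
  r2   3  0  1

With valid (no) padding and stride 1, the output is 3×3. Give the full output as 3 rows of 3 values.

Output[0,0]: The receptive field on the input at this output position is [5 2 0 / 5 2 5 / 4 5 0]. Elementwise product with the kernel and sum: 5·-1 + 2·3 + 0·3 + 5·1 + 5·-2 + 4·3 + 0·1.

8 25 30
20 34 10
19 17 28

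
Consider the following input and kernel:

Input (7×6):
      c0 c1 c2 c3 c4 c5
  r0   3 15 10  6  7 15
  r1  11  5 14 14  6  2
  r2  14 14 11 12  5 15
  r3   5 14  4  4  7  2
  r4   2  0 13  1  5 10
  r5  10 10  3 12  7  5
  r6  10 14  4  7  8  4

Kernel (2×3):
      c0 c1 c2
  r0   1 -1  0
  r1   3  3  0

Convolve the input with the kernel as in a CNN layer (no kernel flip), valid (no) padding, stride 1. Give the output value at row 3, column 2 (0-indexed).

The receptive field on the input at this output position is [4 4 7 / 13 1 5]. Elementwise product with the kernel and sum: 4·1 + 4·-1 + 13·3 + 1·3.

42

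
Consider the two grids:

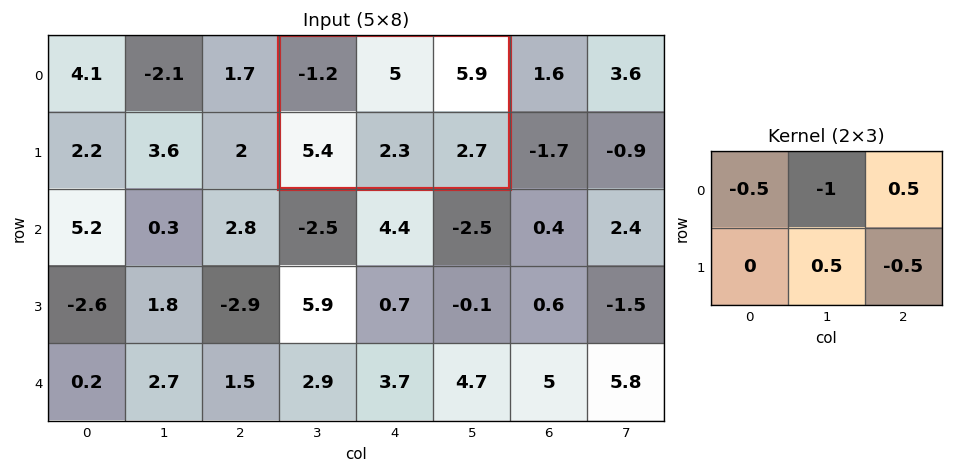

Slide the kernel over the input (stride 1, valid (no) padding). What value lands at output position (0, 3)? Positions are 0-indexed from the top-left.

The receptive field on the input at this output position is [-1.2 5 5.9 / 5.4 2.3 2.7]. Elementwise product with the kernel and sum: -1.2·-0.5 + 5·-1 + 5.9·0.5 + 2.3·0.5 + 2.7·-0.5.

-1.65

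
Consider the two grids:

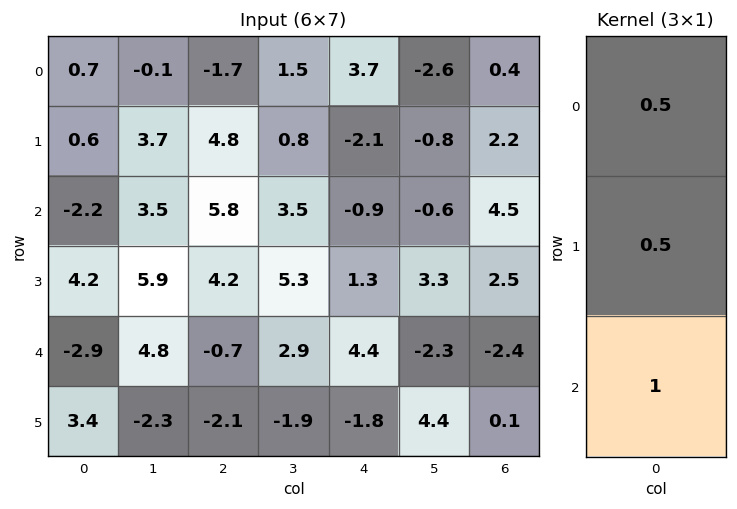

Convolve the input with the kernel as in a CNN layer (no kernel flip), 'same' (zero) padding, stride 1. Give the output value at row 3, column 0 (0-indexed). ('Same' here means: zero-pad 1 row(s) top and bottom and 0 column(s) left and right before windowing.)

-1.9

The receptive field on the zero-padded input at this output position is [-2.2 / 4.2 / -2.9]. Elementwise product with the kernel and sum: -2.2·0.5 + 4.2·0.5 + -2.9·1.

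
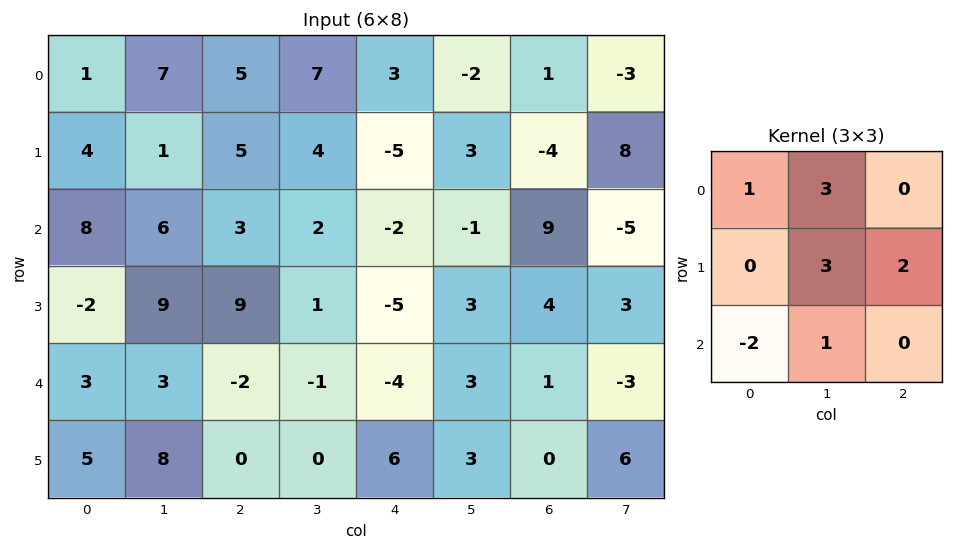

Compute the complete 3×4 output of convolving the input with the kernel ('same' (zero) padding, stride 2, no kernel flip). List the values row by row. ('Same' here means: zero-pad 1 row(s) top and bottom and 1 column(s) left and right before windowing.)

21 32 -8 -13
46 20 -26 6
14 12 -14 6

Output[0,0]: The receptive field on the zero-padded input at this output position is [0 0 0 / 0 1 7 / 0 4 1]. Elementwise product with the kernel and sum: 0·1 + 0·3 + 1·3 + 7·2 + 0·-2 + 4·1.
Output[0,1]: The receptive field on the zero-padded input at this output position is [0 0 0 / 7 5 7 / 1 5 4]. Elementwise product with the kernel and sum: 0·1 + 0·3 + 5·3 + 7·2 + 1·-2 + 5·1.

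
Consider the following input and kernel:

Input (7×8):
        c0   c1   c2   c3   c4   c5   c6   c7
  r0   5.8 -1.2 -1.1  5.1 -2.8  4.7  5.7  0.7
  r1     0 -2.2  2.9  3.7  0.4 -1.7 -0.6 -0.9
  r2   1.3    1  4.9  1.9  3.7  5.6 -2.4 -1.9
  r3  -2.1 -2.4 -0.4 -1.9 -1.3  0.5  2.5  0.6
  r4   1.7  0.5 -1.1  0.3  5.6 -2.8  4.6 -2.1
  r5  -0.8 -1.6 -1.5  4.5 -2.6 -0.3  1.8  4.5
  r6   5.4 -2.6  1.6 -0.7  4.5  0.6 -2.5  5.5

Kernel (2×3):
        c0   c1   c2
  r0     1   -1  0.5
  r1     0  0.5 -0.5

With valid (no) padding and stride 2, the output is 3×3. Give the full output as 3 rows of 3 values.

Output[0,0]: The receptive field on the input at this output position is [5.8 -1.2 -1.1 / 0 -2.2 2.9]. Elementwise product with the kernel and sum: 5.8·1 + -1.2·-1 + -1.1·0.5 + -2.2·0.5 + 2.9·-0.5.
Output[0,1]: The receptive field on the input at this output position is [-1.1 5.1 -2.8 / 2.9 3.7 0.4]. Elementwise product with the kernel and sum: -1.1·1 + 5.1·-1 + -2.8·0.5 + 3.7·0.5 + 0.4·-0.5.

3.9 -5.95 -5.2
1.75 4.55 -4.1
0.6 4.95 9.65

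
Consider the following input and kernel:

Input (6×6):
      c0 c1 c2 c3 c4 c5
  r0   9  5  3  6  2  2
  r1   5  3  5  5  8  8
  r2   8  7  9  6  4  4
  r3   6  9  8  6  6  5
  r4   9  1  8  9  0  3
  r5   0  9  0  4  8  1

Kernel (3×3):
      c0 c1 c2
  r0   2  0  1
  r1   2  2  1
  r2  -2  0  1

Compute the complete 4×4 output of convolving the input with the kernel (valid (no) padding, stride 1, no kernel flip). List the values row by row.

35 29 22 40
50 37 42 35
53 67 40 30
48 37 64 31

Output[0,0]: The receptive field on the input at this output position is [9 5 3 / 5 3 5 / 8 7 9]. Elementwise product with the kernel and sum: 9·2 + 3·1 + 5·2 + 3·2 + 5·1 + 8·-2 + 9·1.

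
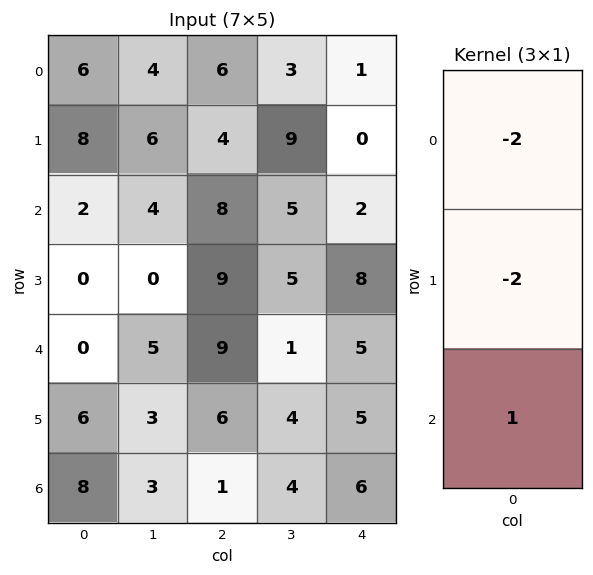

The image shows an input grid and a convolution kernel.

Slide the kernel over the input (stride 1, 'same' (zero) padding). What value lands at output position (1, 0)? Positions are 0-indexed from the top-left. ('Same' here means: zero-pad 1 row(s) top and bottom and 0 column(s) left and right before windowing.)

The receptive field on the zero-padded input at this output position is [6 / 8 / 2]. Elementwise product with the kernel and sum: 6·-2 + 8·-2 + 2·1.

-26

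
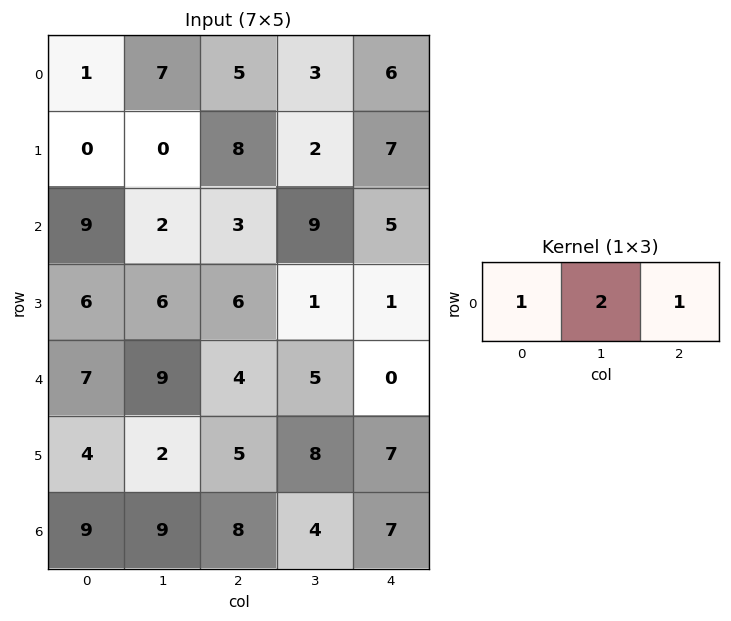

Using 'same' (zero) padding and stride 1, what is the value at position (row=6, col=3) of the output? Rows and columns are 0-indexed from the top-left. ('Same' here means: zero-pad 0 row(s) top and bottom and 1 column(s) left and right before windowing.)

23

The receptive field on the zero-padded input at this output position is [8 4 7]. Elementwise product with the kernel and sum: 8·1 + 4·2 + 7·1.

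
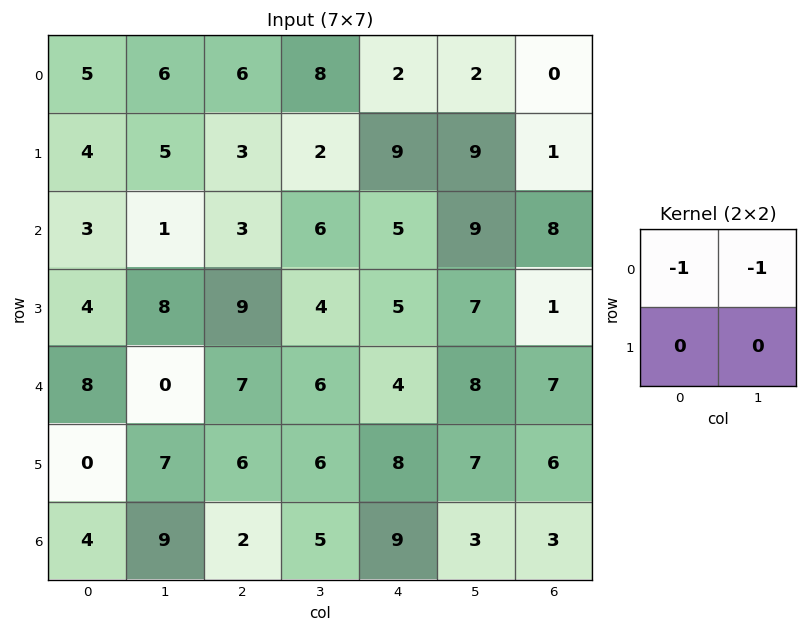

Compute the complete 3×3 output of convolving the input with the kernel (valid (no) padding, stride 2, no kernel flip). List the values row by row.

-11 -14 -4
-4 -9 -14
-8 -13 -12

Output[0,0]: The receptive field on the input at this output position is [5 6 / 4 5]. Elementwise product with the kernel and sum: 5·-1 + 6·-1.
Output[0,1]: The receptive field on the input at this output position is [6 8 / 3 2]. Elementwise product with the kernel and sum: 6·-1 + 8·-1.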